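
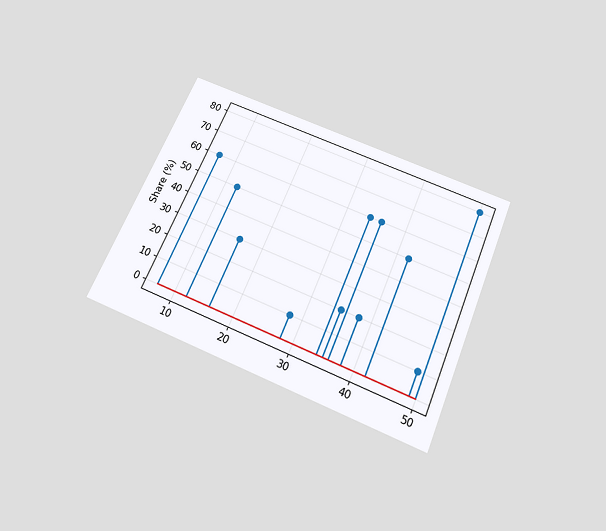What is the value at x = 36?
60%

The chart is tilted about 23° clockwise and viewed slightly from below. The stem at x=36 reaches 60%.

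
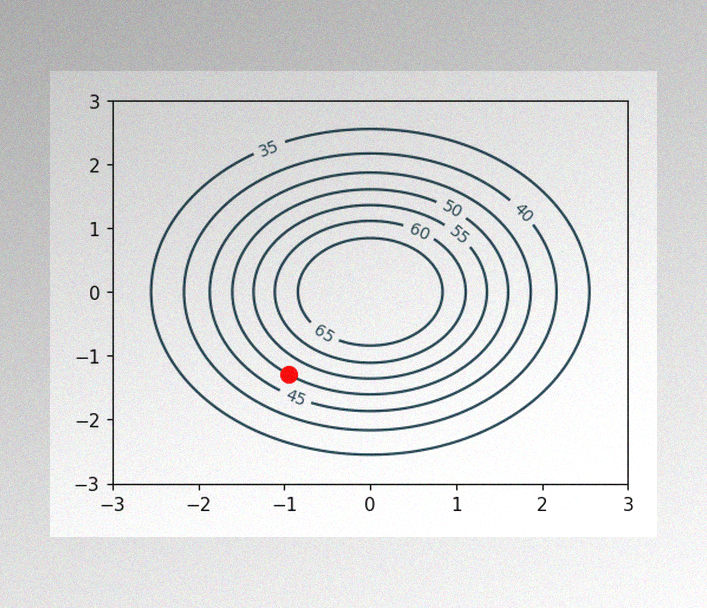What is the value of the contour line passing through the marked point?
The image has some photo noise and uneven lighting. The marked point sits on the contour labelled 50.

50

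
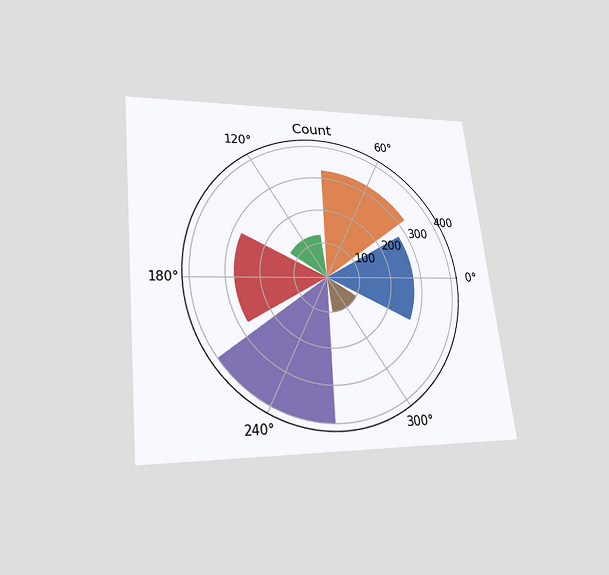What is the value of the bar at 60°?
The chart is tilted about 6° counter-clockwise and viewed slightly from below. The bar at 60° reaches 325 on the radial axis.

325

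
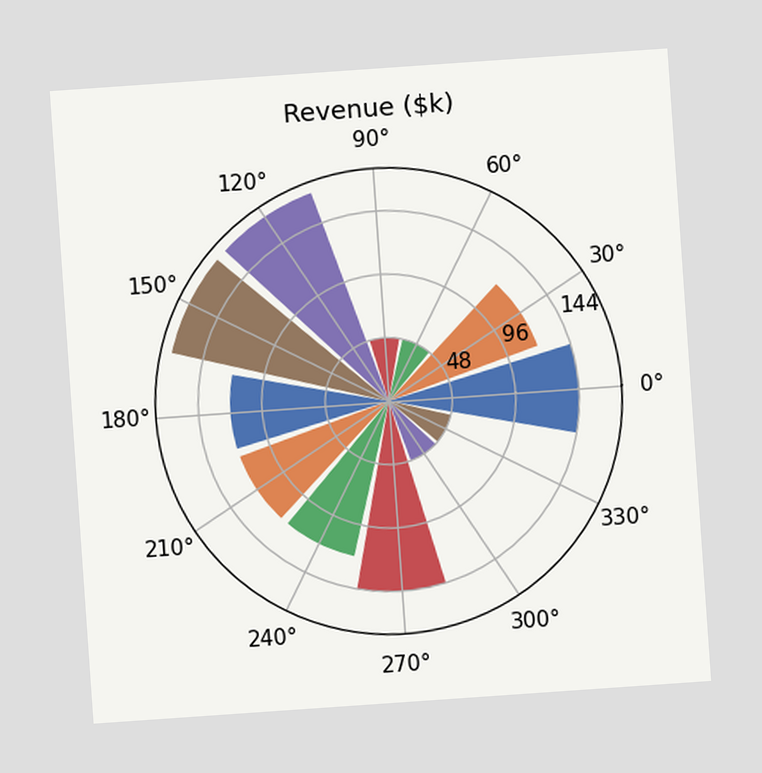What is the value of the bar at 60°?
The chart is tilted about 4° counter-clockwise. The bar at 60° reaches $48k on the radial axis.

$48k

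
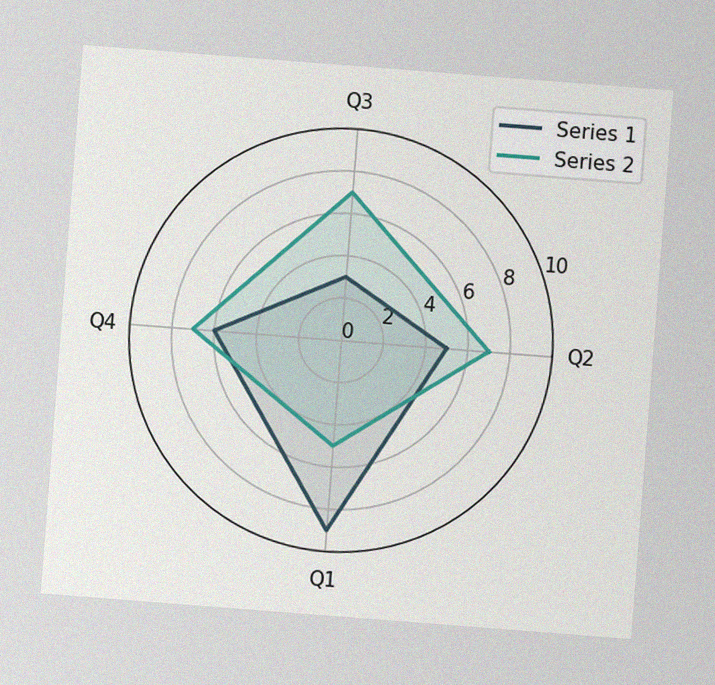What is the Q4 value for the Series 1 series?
6

The chart is tilted about 4° clockwise, with some photo noise. On the Q4 axis, Series 1 reaches 6.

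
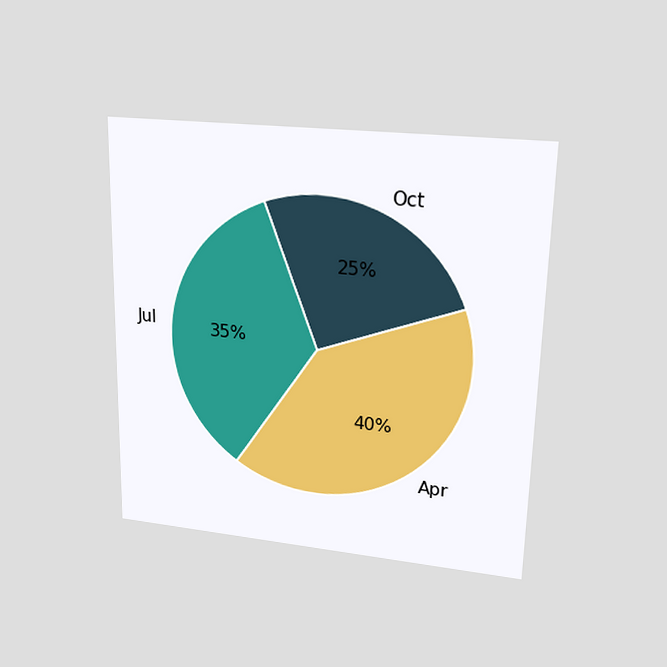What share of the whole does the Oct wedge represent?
25%

The chart is viewed at a slight angle. The Oct slice takes up 25% of the pie.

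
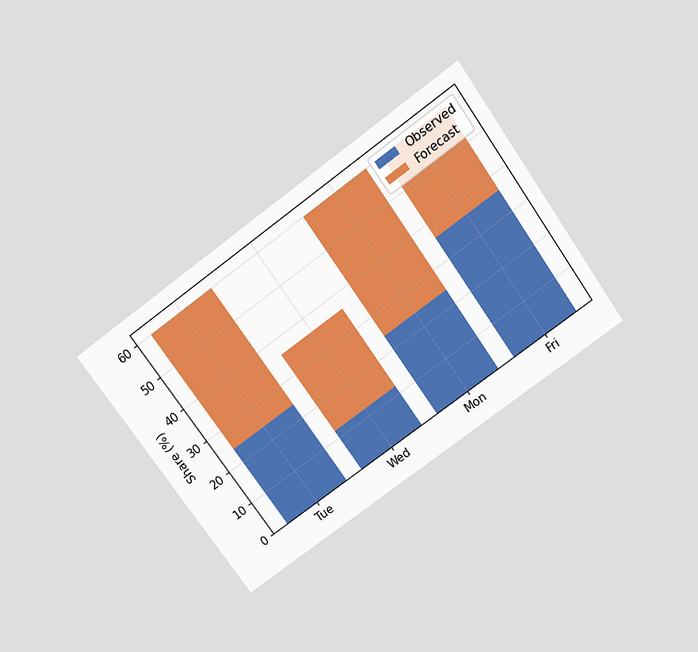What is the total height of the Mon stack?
The chart is tilted about 36° counter-clockwise and viewed slightly from above. The Mon stack's top reaches 60% on the y-axis.

60%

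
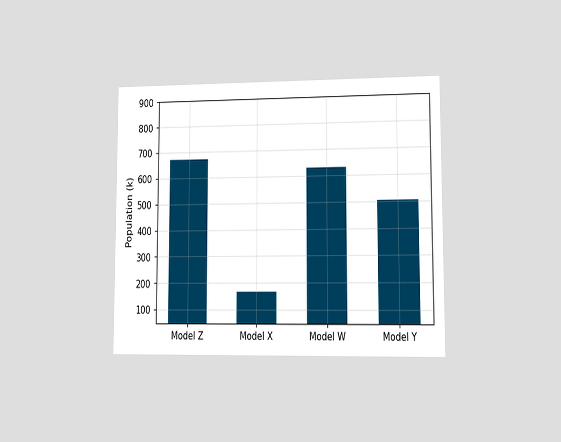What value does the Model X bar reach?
168k

The chart is viewed at a slight angle. Reading along the chart's y-axis, the Model X bar reaches 168k.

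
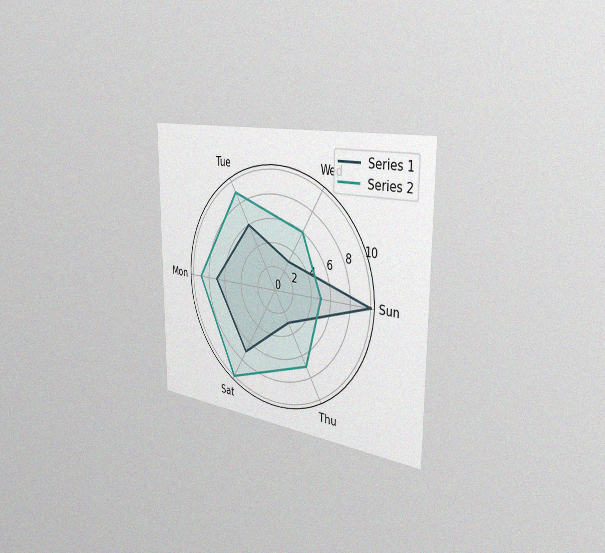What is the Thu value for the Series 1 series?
The chart is viewed slightly from the right, with some photo noise. On the Thu axis, Series 1 reaches 3.

3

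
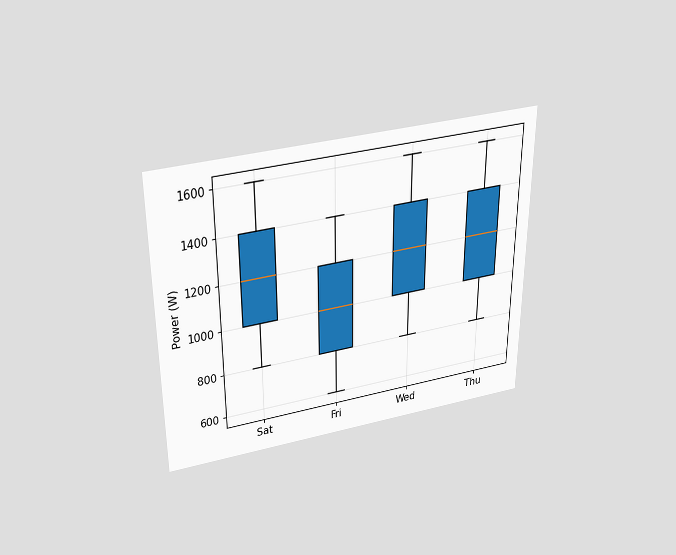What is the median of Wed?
1200W

The chart is viewed slightly from above. The median line in the Wed box sits at 1200W.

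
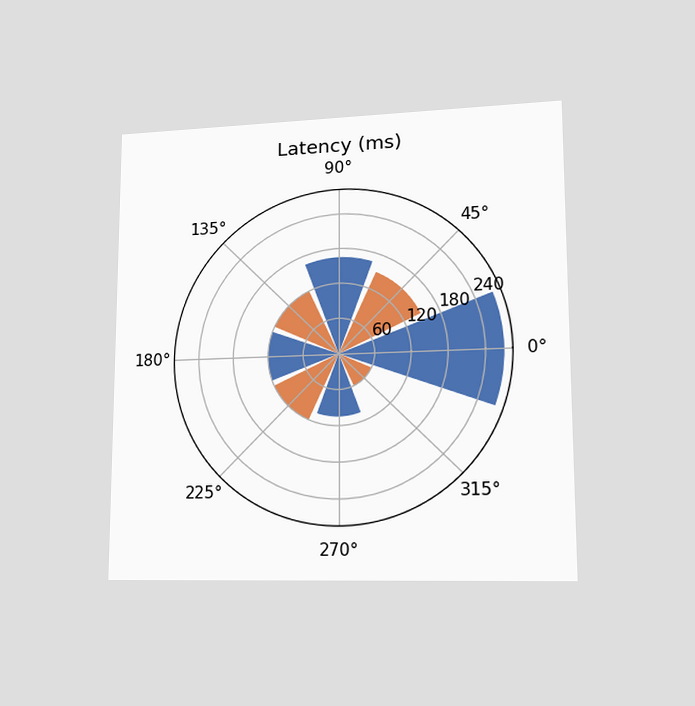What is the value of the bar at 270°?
The chart is viewed at a slight angle. The bar at 270° reaches 105ms on the radial axis.

105ms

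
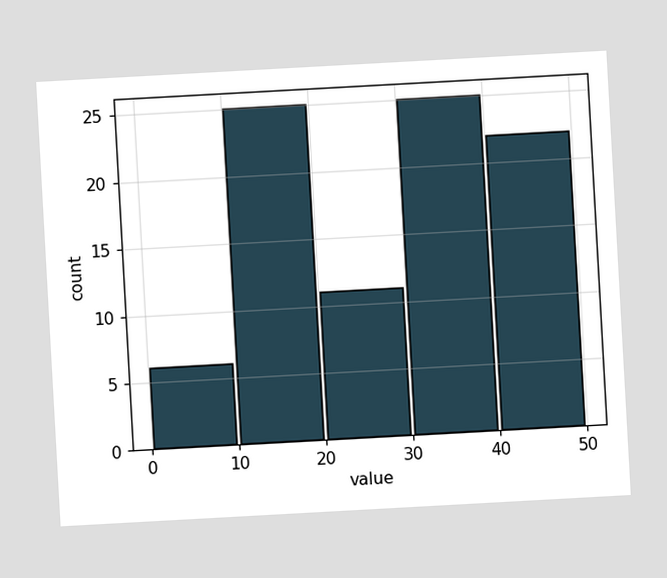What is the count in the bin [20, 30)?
The chart is tilted about 3° counter-clockwise. The [20, 30) bin has height 11.

11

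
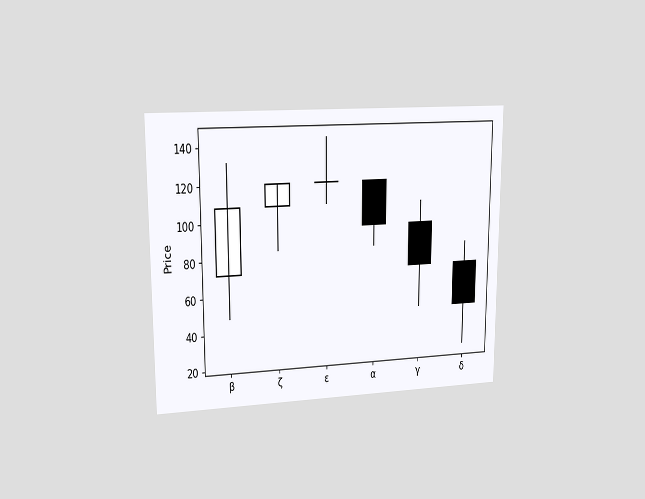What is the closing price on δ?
48

The chart is viewed at a slight angle. The δ candle closes at 48.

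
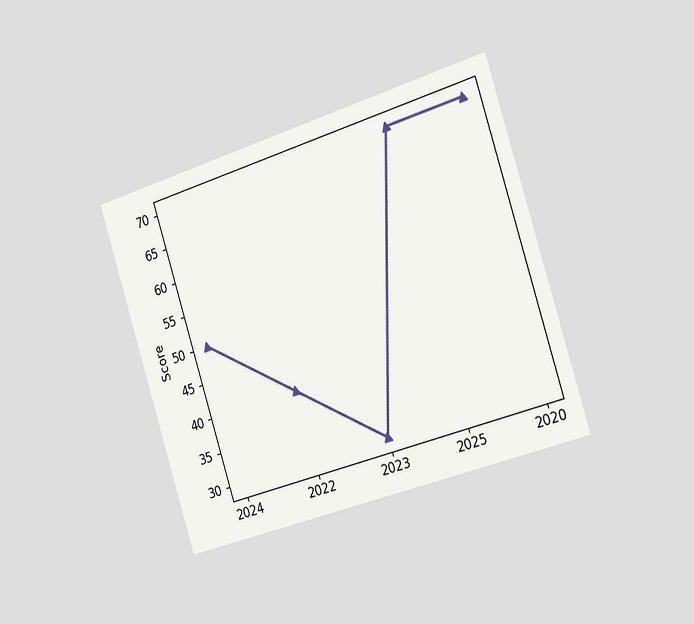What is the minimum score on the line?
The chart is tilted about 17° counter-clockwise and viewed slightly from the right. The lowest point is at 2023, and reading across to the y-axis gives 30.

30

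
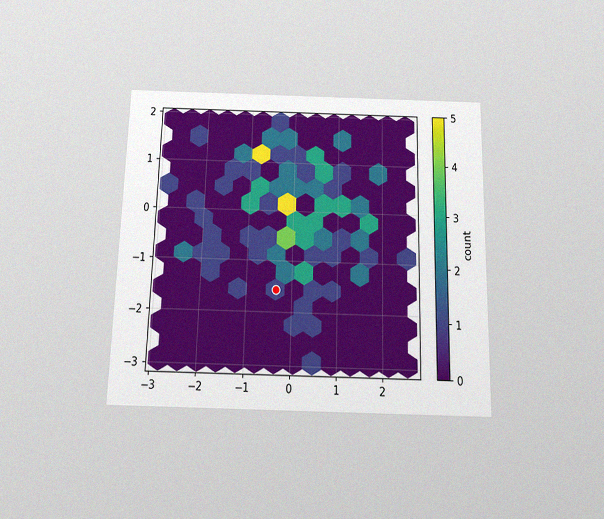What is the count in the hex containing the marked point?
1

The chart is viewed slightly from below, with some photo noise. The marked hex reads 1 on the colorbar.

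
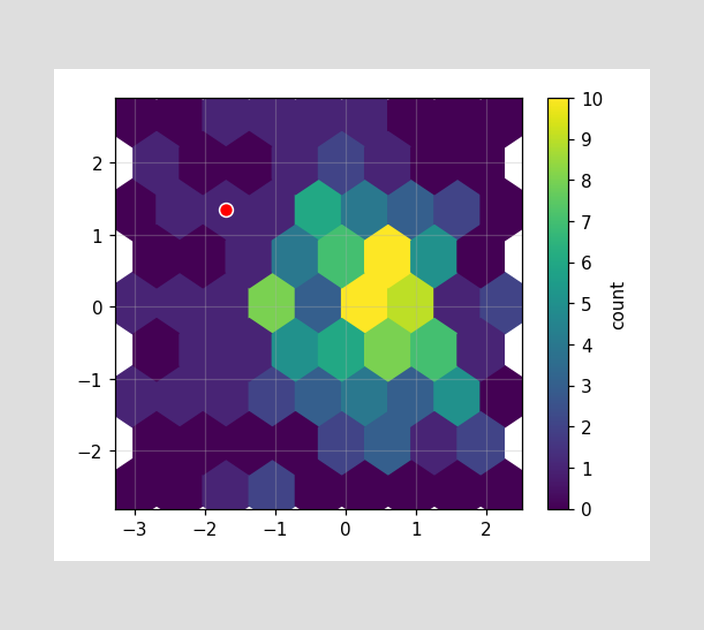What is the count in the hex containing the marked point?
The marked hex reads 1 on the colorbar.

1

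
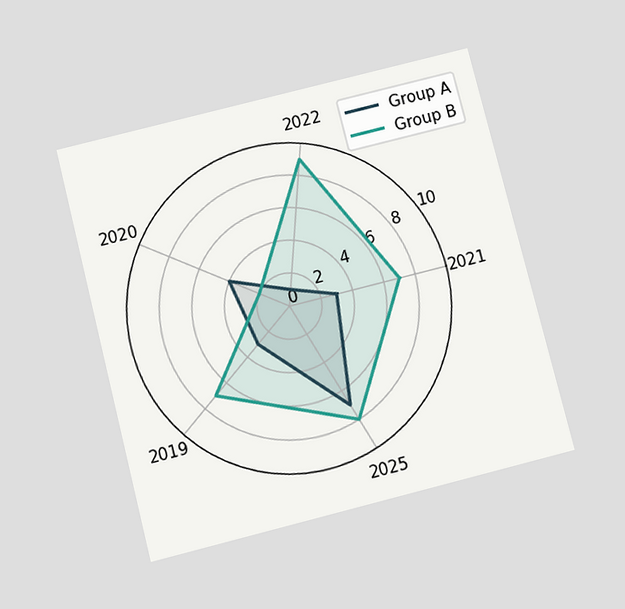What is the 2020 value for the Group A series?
The chart is tilted about 14° counter-clockwise and viewed slightly from below. On the 2020 axis, Group A reaches 4.

4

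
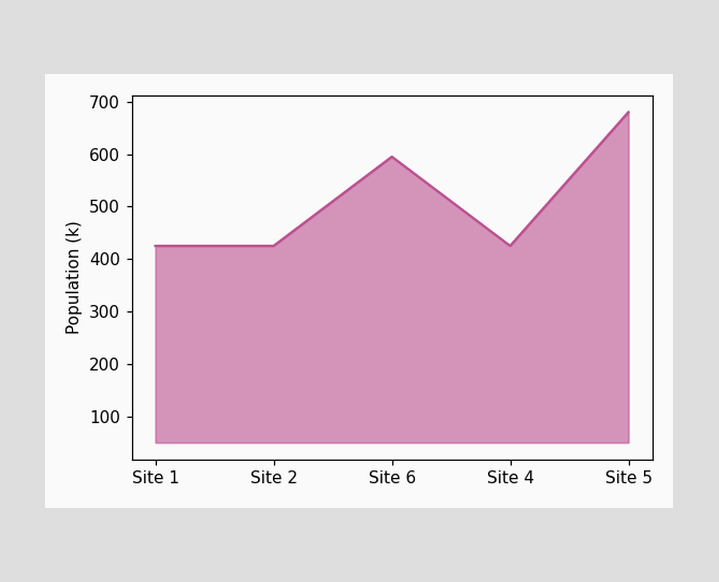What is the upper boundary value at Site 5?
At Site 5 the upper boundary is at 680k.

680k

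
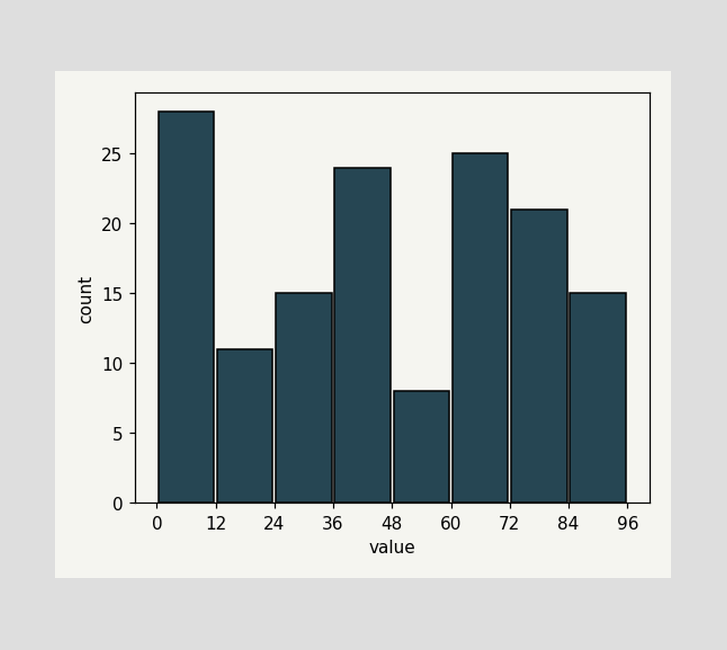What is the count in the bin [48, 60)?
The [48, 60) bin has height 8.

8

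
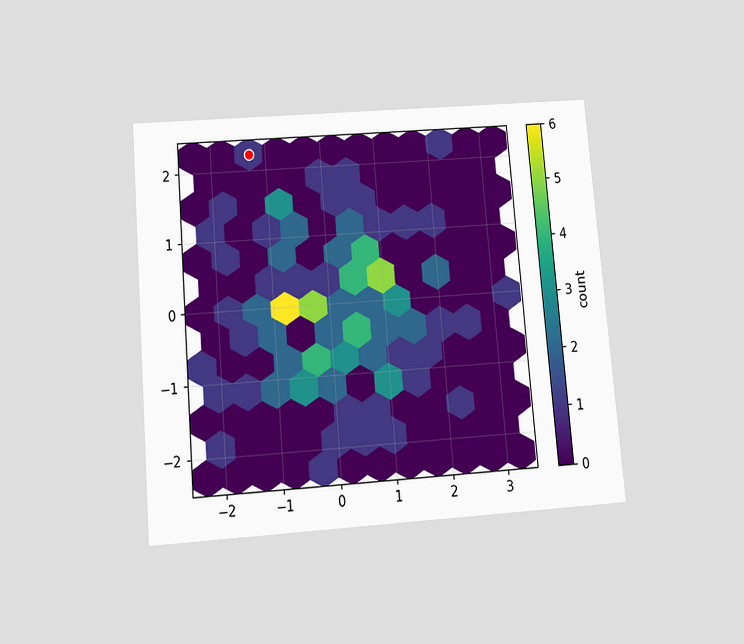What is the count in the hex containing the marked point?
1

The chart is tilted about 5° counter-clockwise and viewed slightly from below. The marked hex reads 1 on the colorbar.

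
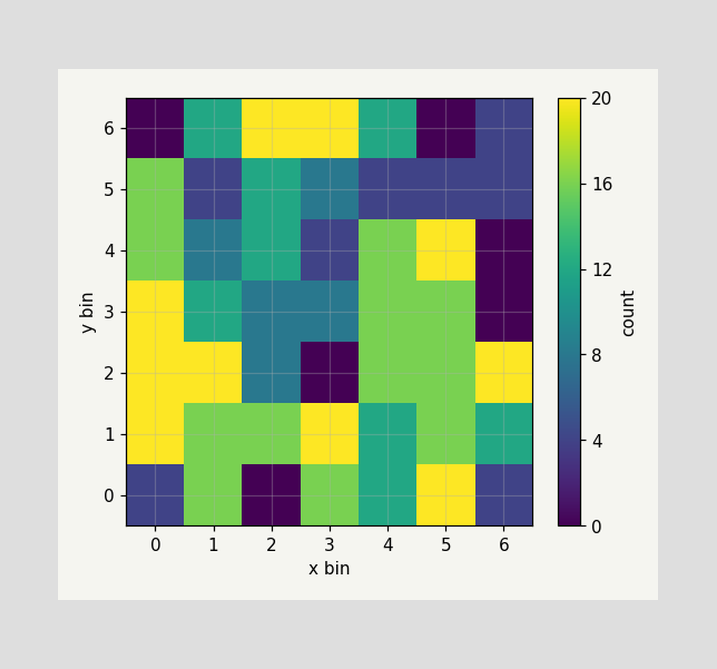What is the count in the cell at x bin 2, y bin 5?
12

Matching the cell (2, 5) against the colorbar gives 12.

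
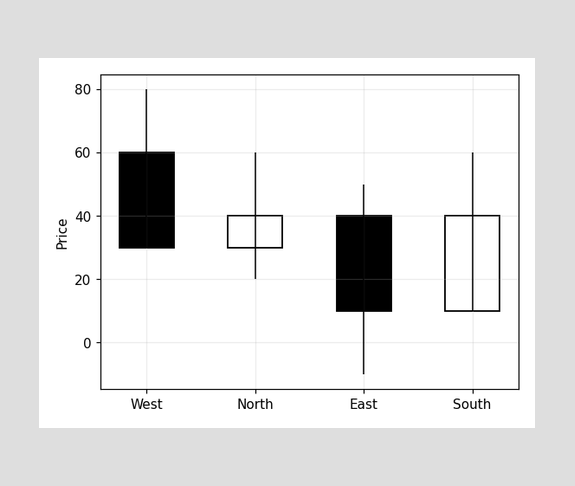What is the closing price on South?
40

The South candle closes at 40.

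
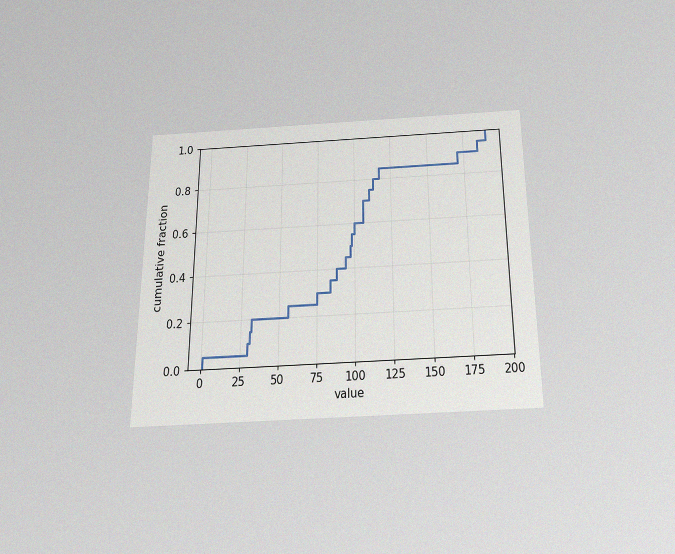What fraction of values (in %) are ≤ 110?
75%

The chart is viewed slightly from below, with some photo noise. At x=110 the ECDF step is at 75%.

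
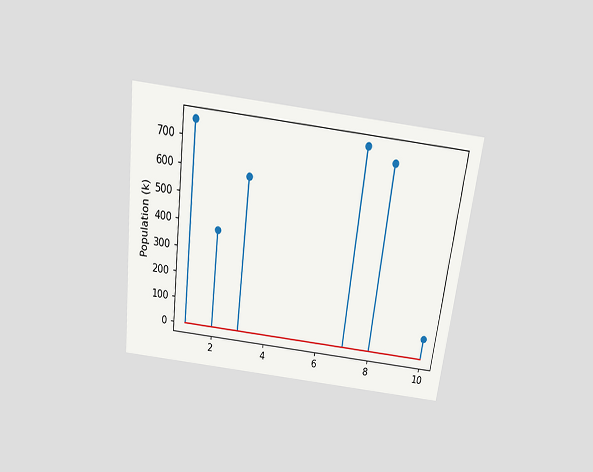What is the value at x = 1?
756k

The chart is tilted about 7° clockwise and viewed slightly from above. The stem at x=1 reaches 756k.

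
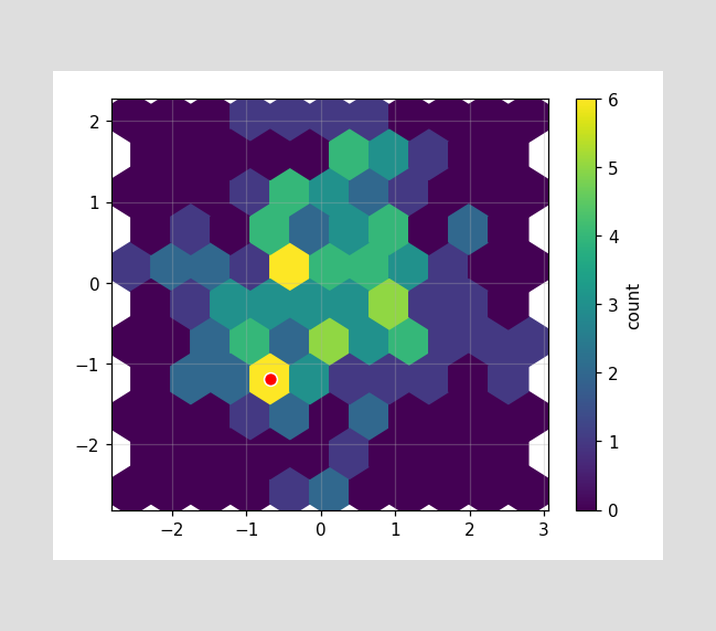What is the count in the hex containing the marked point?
The marked hex reads 6 on the colorbar.

6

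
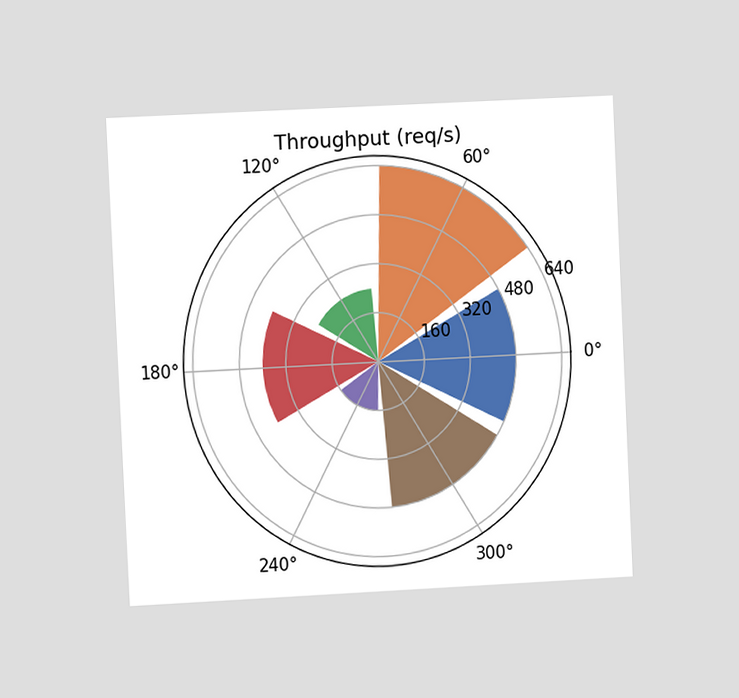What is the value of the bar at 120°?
The chart is tilted about 3° counter-clockwise and viewed at a slight angle. The bar at 120° reaches 240req/s on the radial axis.

240req/s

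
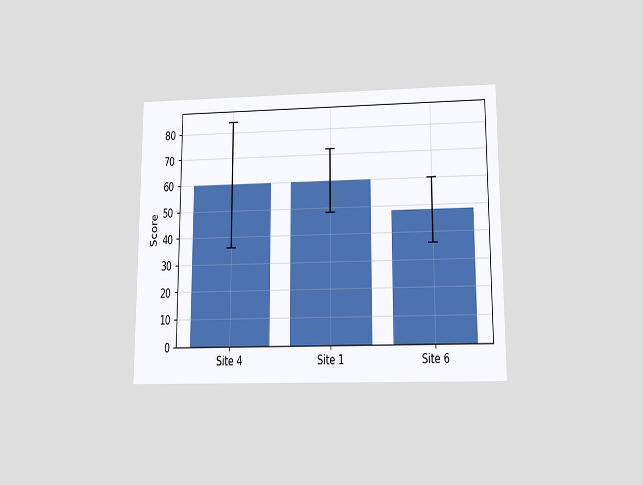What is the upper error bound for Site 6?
60

The chart is viewed slightly from below. The Site 6 bar's upper whisker reaches 60.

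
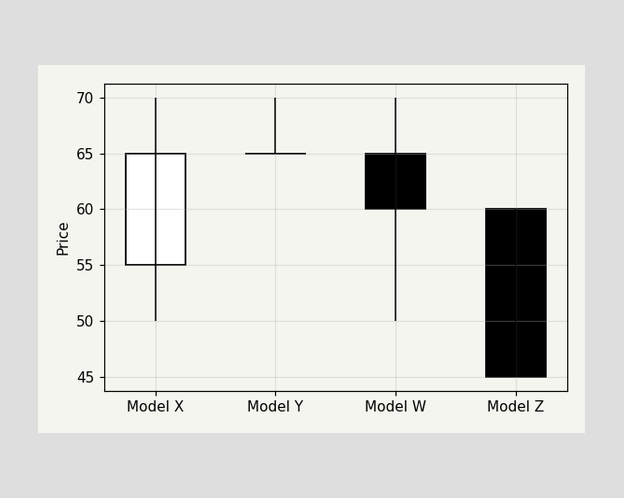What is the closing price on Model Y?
65

The Model Y candle closes at 65.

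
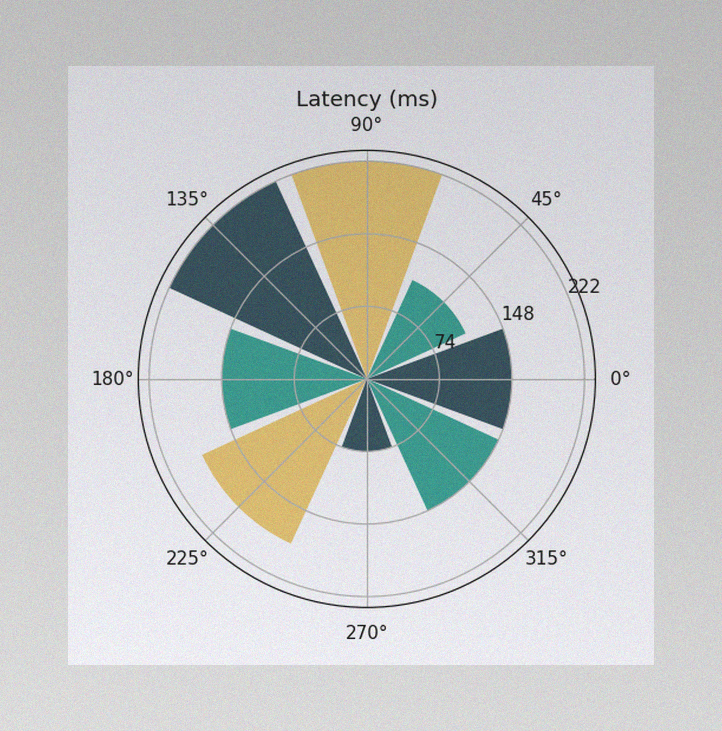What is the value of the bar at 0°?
The image has some photo noise and uneven lighting. The bar at 0° reaches 148ms on the radial axis.

148ms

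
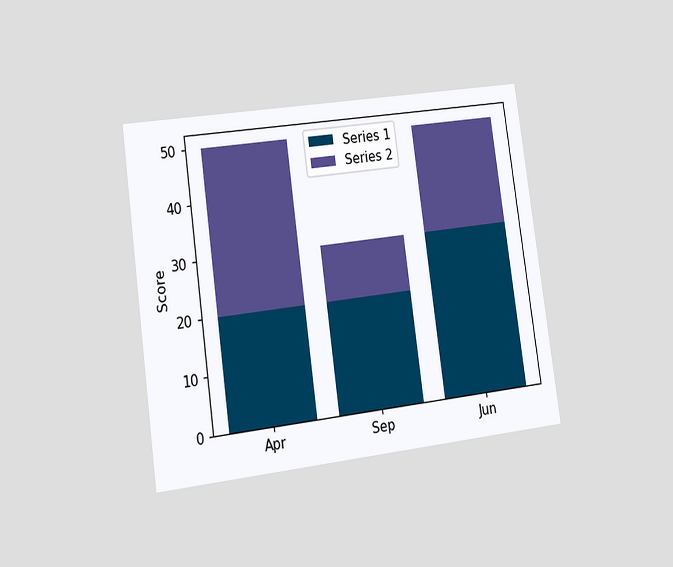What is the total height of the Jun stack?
The chart is tilted about 8° counter-clockwise and viewed at a slight angle. The Jun stack's top reaches 50 on the y-axis.

50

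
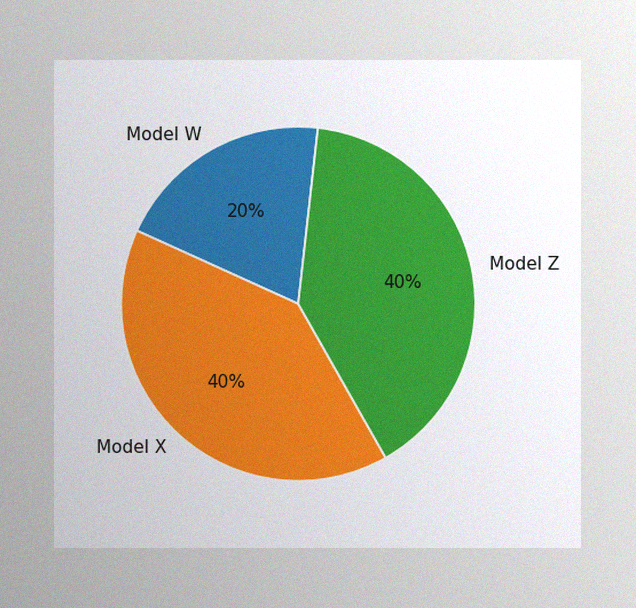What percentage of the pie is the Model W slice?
20%

The image has some photo noise and uneven lighting. The Model W slice takes up 20% of the pie.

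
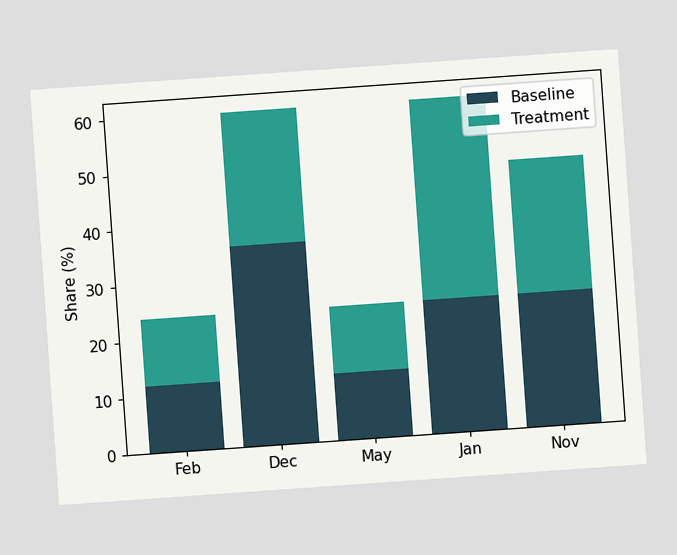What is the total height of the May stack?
The chart is tilted about 4° counter-clockwise. The May stack's top reaches 24% on the y-axis.

24%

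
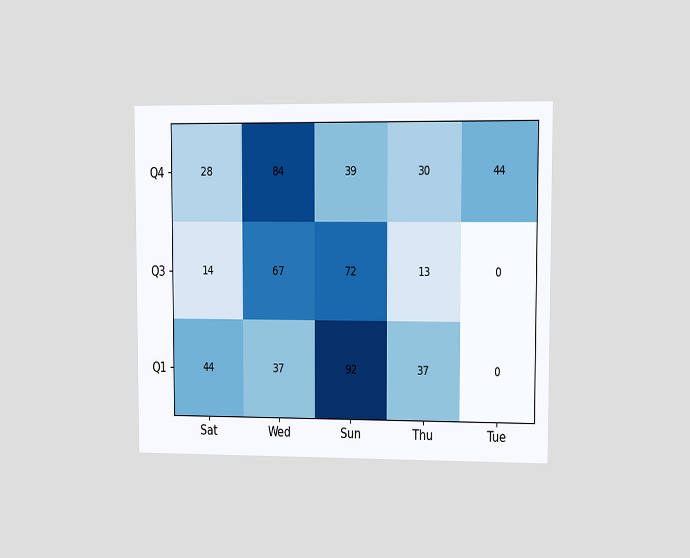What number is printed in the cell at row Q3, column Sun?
The chart is viewed at a slight angle. The (Q3, Sun) cell reads 72.

72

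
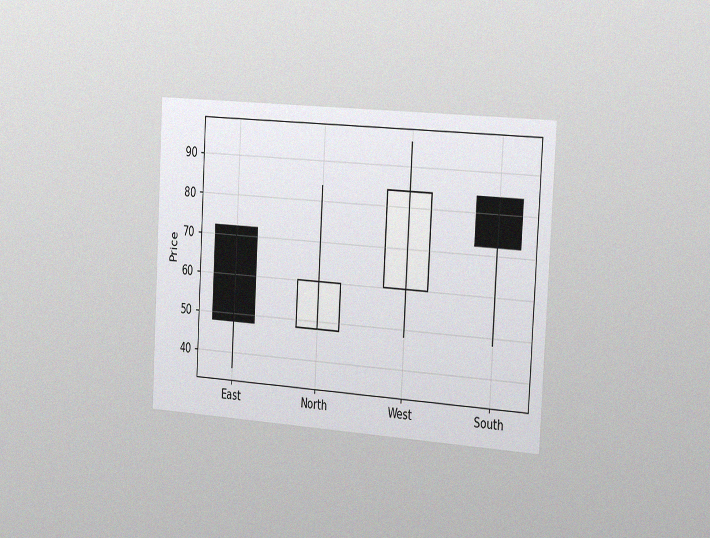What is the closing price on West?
The chart is tilted about 3° clockwise and viewed slightly from the right, with some photo noise. The West candle closes at 84.

84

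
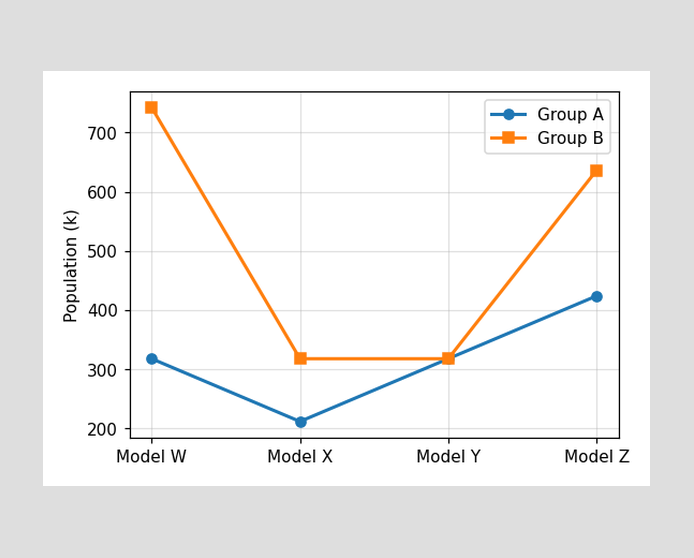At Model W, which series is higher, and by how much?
Group B, by 424k

At Model W, Group B sits above the other line by 424k.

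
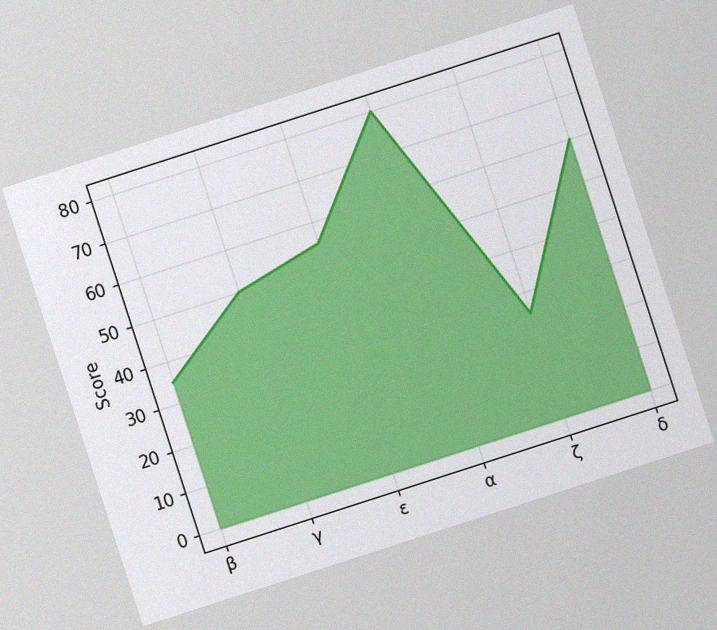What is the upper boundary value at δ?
60

The chart is tilted about 18° counter-clockwise, with some photo noise. At δ the upper boundary is at 60.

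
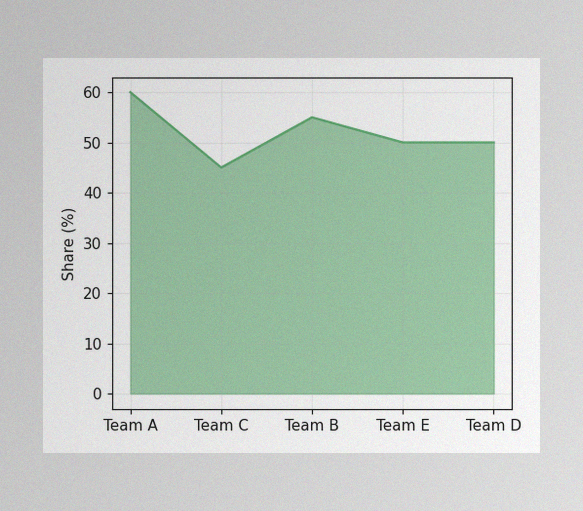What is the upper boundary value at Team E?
50%

The image has some photo noise and uneven lighting. At Team E the upper boundary is at 50%.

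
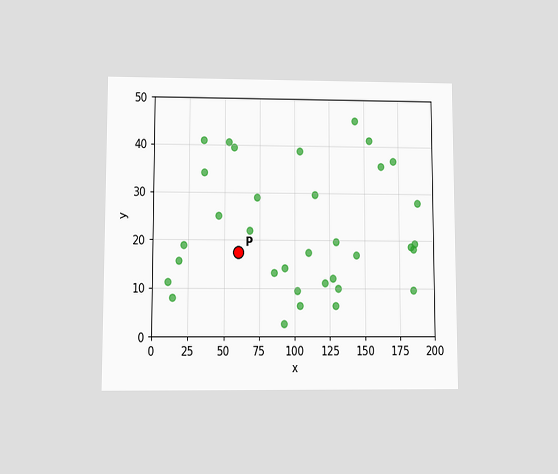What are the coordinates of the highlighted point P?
(60, 17.5)

The chart is viewed at a slight angle. Following the gridlines from P to each axis, P sits at (60, 17.5).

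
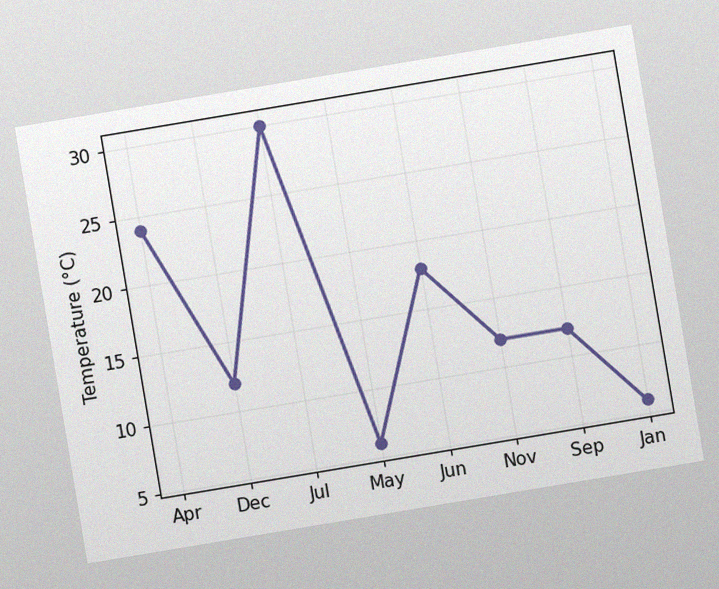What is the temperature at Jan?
The chart is tilted about 9° counter-clockwise, with some photo noise. At Jan, the line is at 6°C.

6°C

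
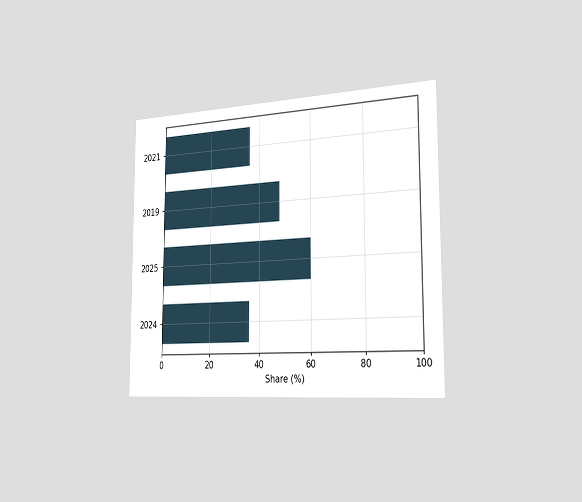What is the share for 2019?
48%

The chart is viewed slightly from the right. Reading along the chart's x-axis, the 2019 bar reaches 48%.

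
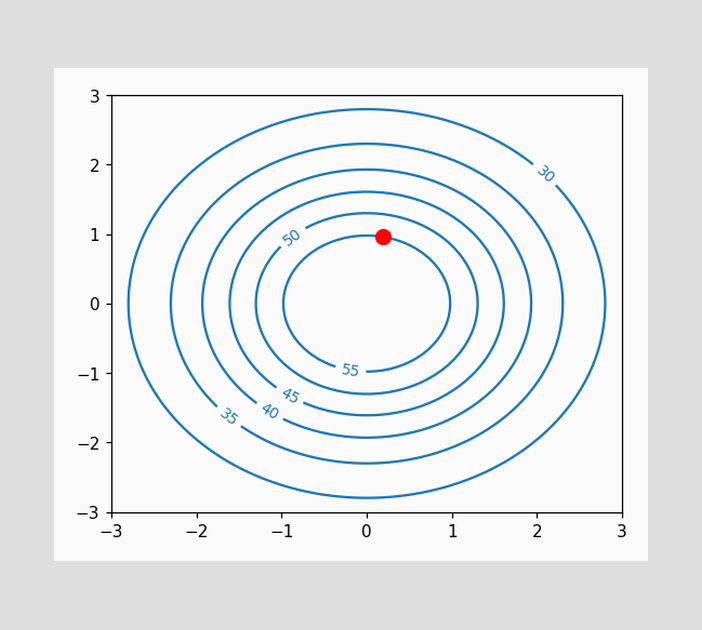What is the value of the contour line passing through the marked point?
55

The marked point sits on the contour labelled 55.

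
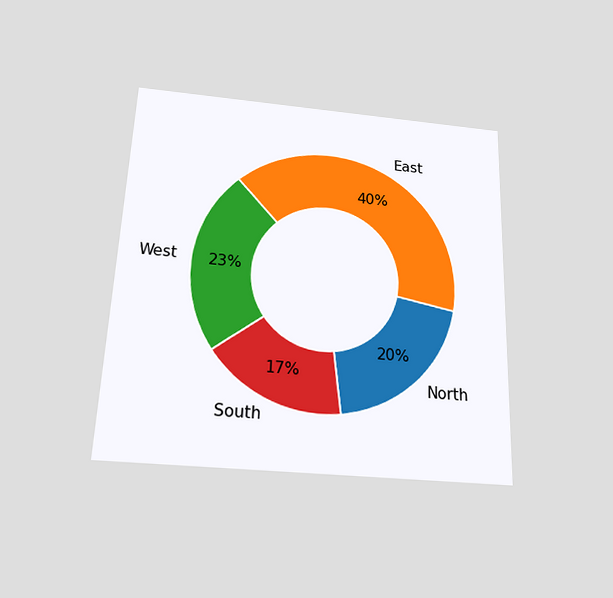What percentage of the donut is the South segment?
The chart is tilted about 2° clockwise and viewed slightly from below. The South segment takes up 17% of the ring.

17%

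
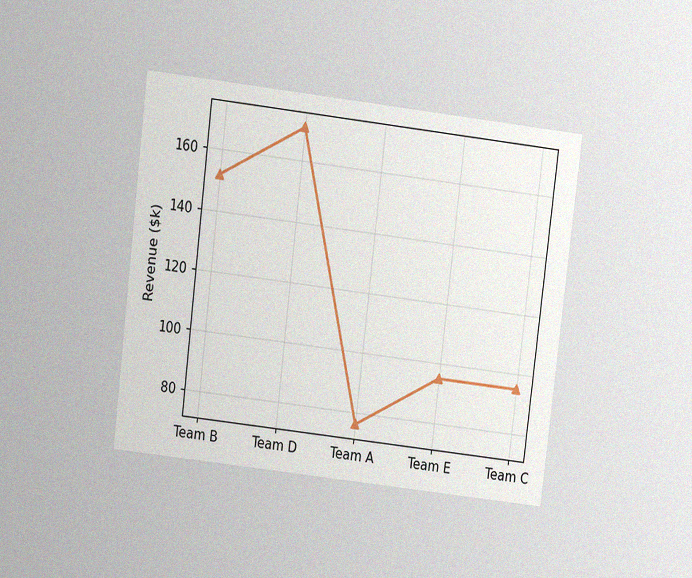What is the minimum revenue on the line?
$76k

The chart is tilted about 7° clockwise and viewed slightly from above, with some photo noise. The lowest point is at Team A, and reading across to the y-axis gives $76k.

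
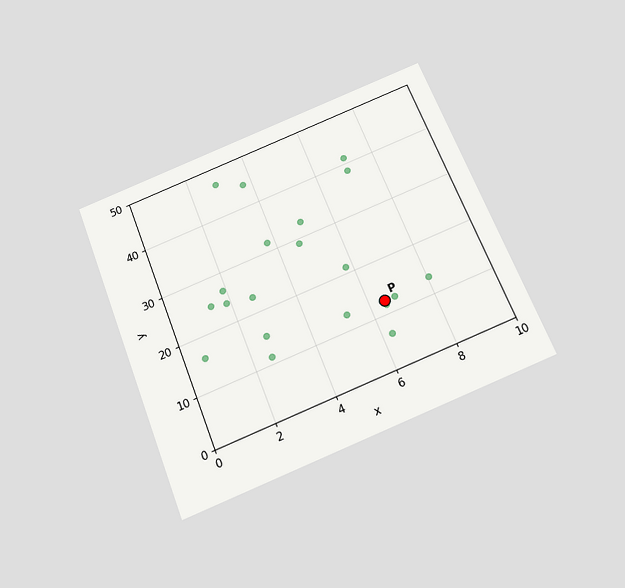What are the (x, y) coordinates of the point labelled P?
(6.5, 12.5)

The chart is tilted about 22° counter-clockwise and viewed slightly from below. Following the gridlines from P to each axis, P sits at (6.5, 12.5).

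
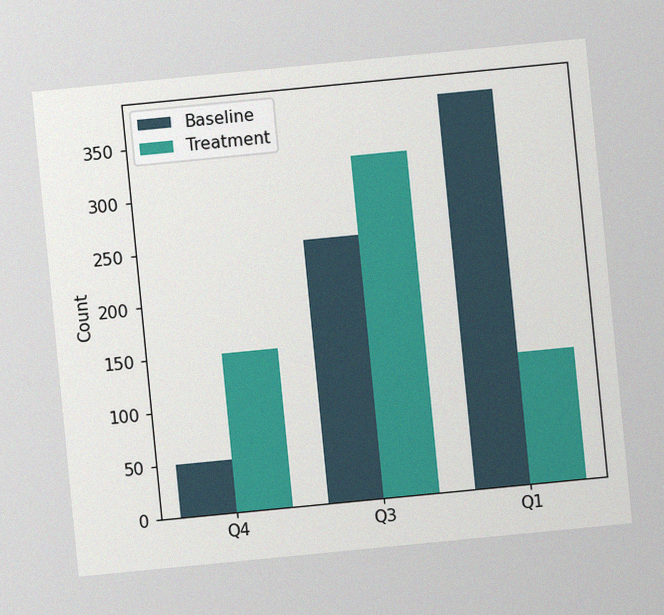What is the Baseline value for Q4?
50

The chart is tilted about 6° counter-clockwise, with some photo noise. The Baseline bar at Q4 reaches 50 on the y-axis.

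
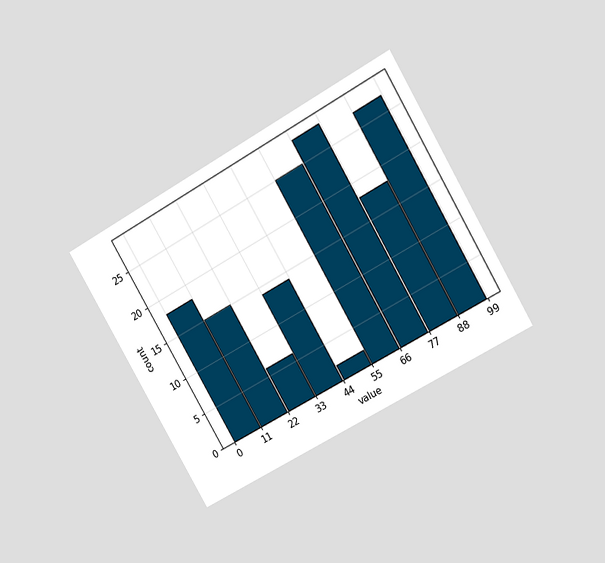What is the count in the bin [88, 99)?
The chart is tilted about 30° counter-clockwise and viewed at a slight angle. The [88, 99) bin has height 27.

27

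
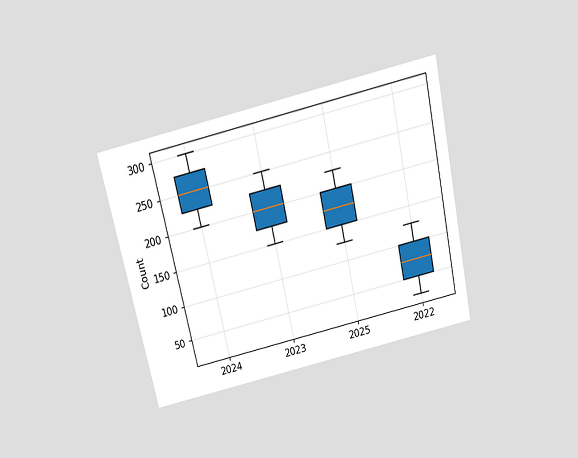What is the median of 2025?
175

The chart is tilted about 13° counter-clockwise and viewed slightly from above. The median line in the 2025 box sits at 175.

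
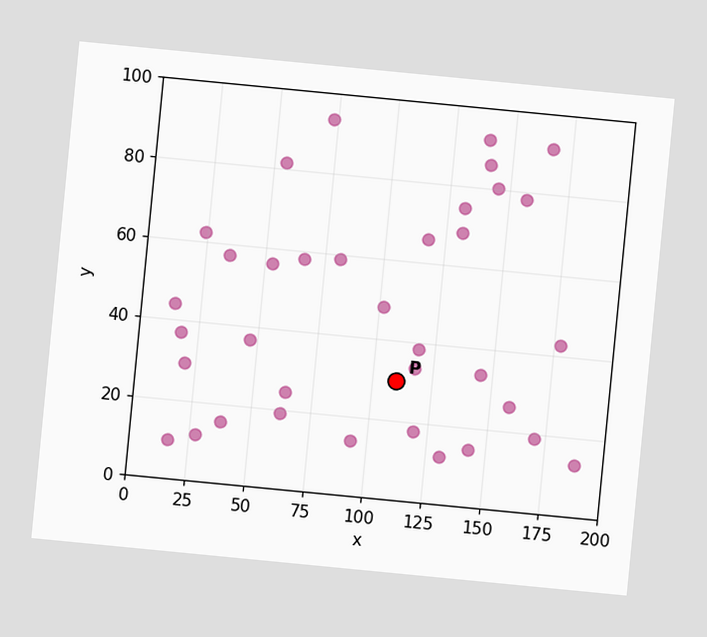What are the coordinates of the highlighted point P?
The chart is tilted about 6° clockwise. Following the gridlines from P to each axis, P sits at (110, 30).

(110, 30)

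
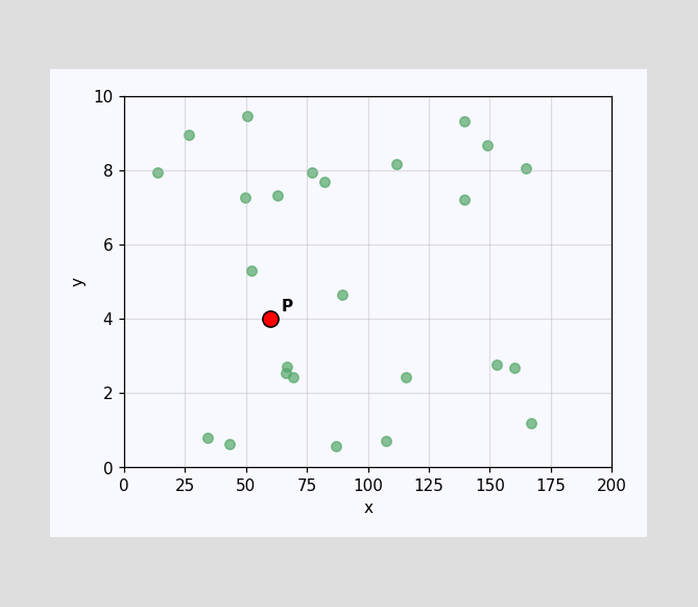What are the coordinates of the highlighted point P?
Following the gridlines from P to each axis, P sits at (60, 4).

(60, 4)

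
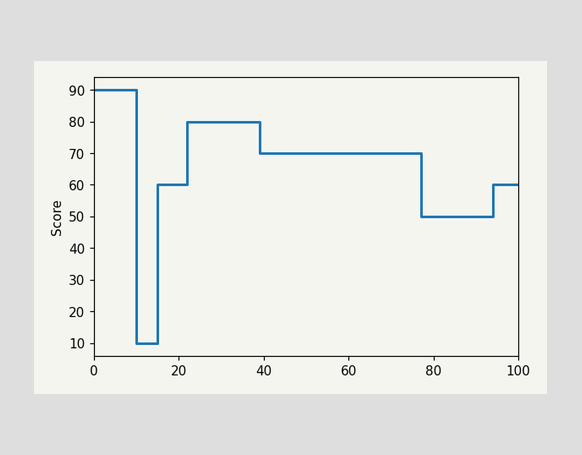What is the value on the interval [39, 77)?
On [39, 77) the step sits at 70.

70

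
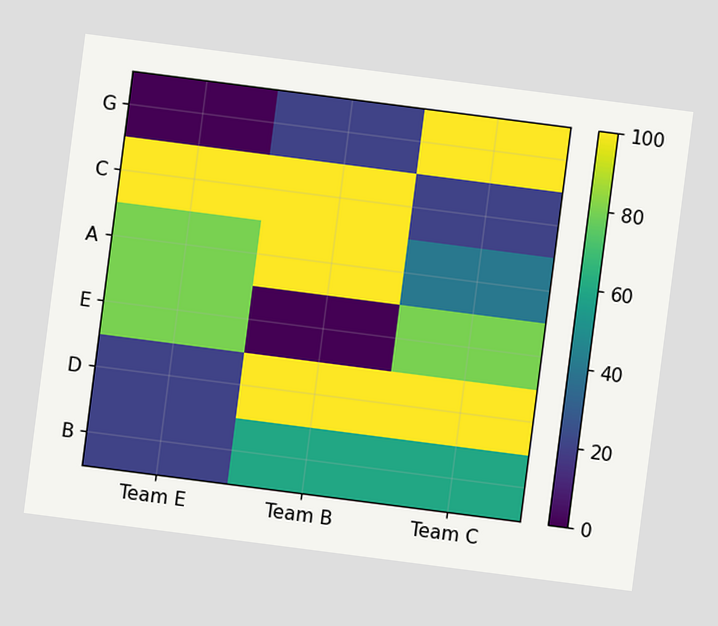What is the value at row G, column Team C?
The chart is tilted about 7° clockwise. Matching cell (G, Team C) against the colorbar gives 100.

100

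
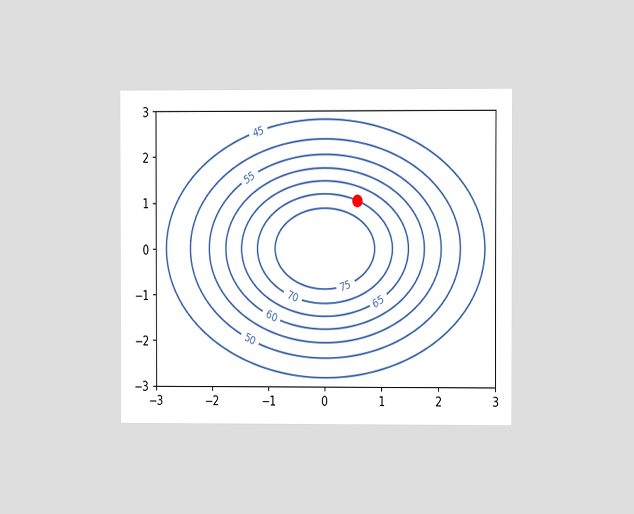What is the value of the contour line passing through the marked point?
70

The chart is viewed at a slight angle. The marked point sits on the contour labelled 70.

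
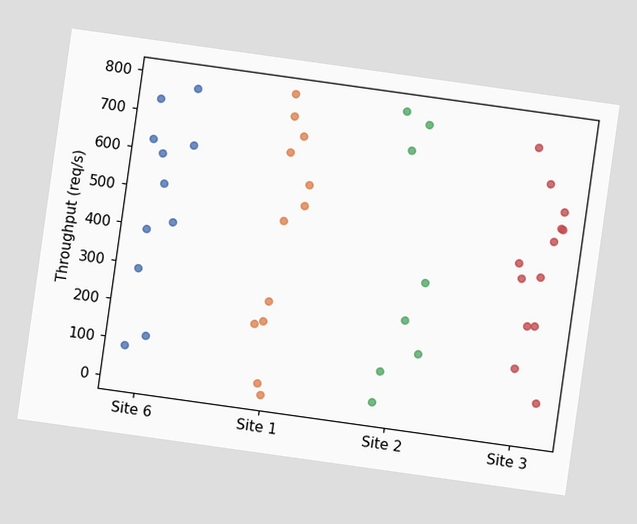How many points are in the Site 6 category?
The chart is tilted about 8° clockwise. Counting the markers in the Site 6 column gives 11.

11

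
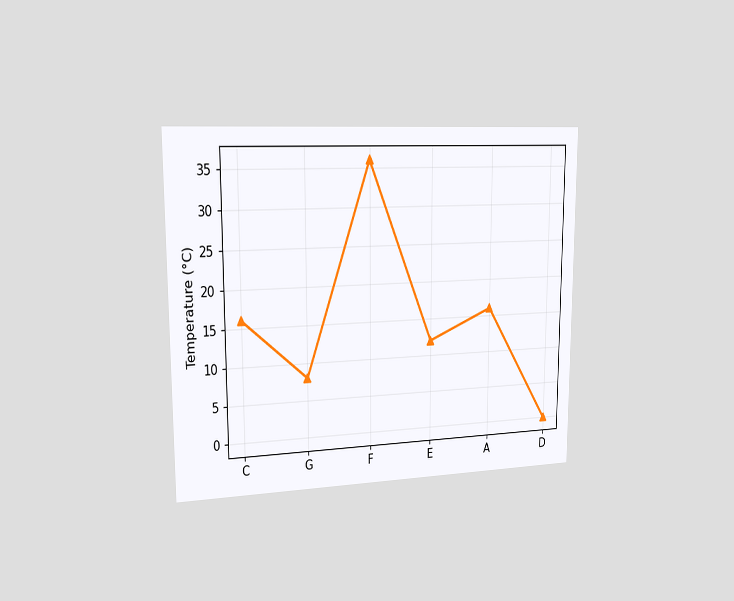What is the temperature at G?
8°C

The chart is viewed slightly from the left. At G, the line is at 8°C.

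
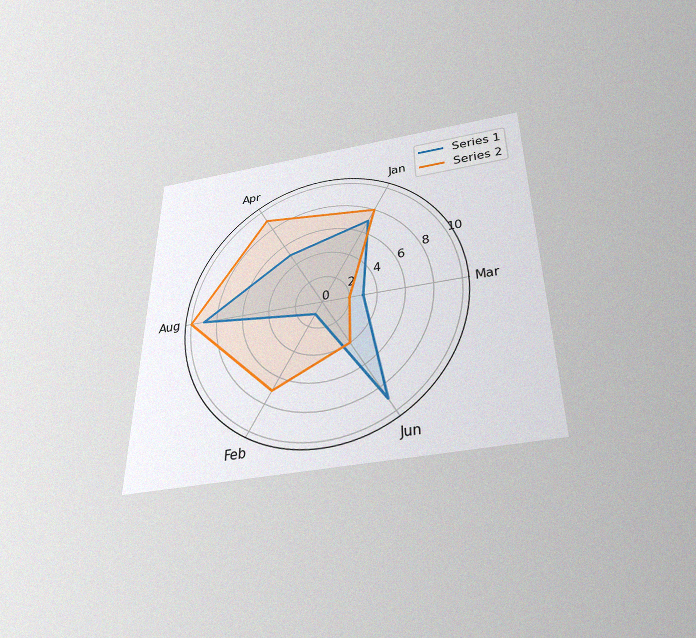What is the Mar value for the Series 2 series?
2

The chart is viewed slightly from below, with some photo noise. On the Mar axis, Series 2 reaches 2.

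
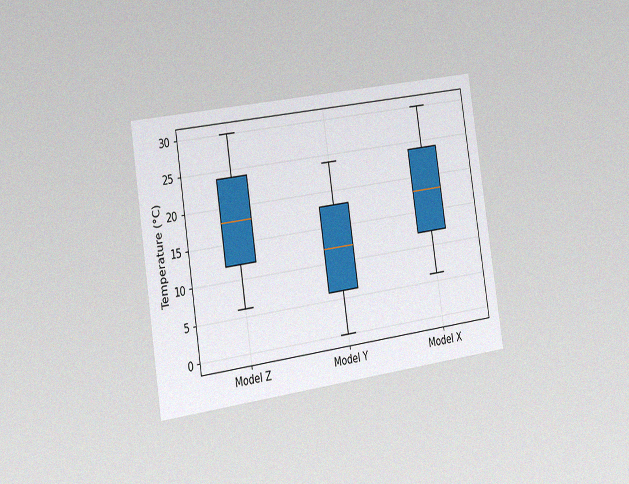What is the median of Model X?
The chart is tilted about 9° counter-clockwise and viewed slightly from the left, with some photo noise. The median line in the Model X box sits at 18°C.

18°C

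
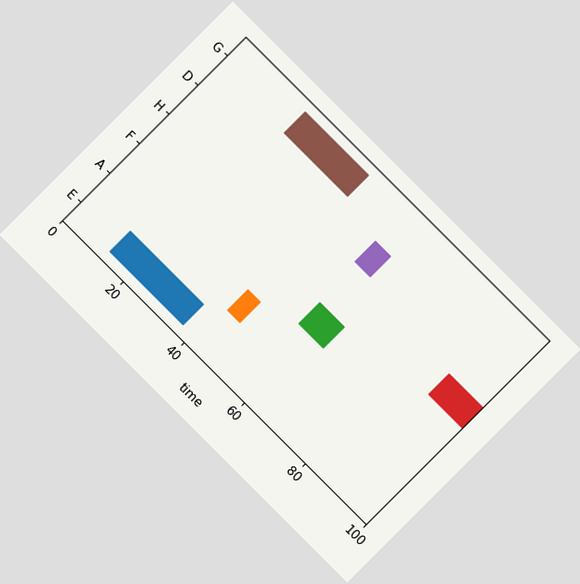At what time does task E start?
The chart is tilted about 45° clockwise. The E bar begins at t=13.

13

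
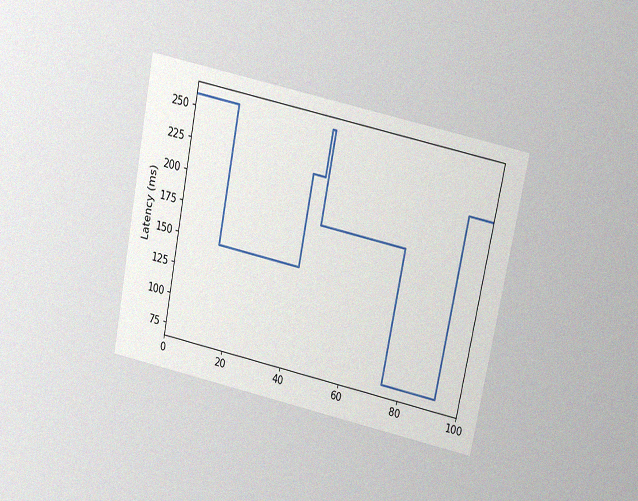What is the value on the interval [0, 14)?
The chart is tilted about 12° clockwise and viewed slightly from above, with some photo noise. On [0, 14) the step sits at 259ms.

259ms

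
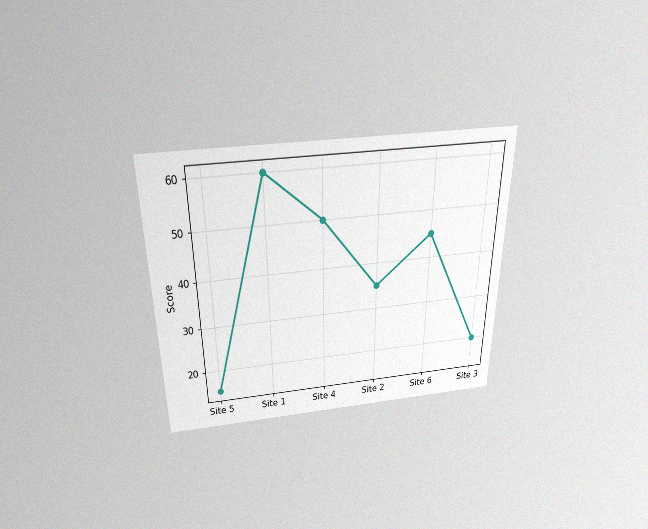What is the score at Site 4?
50

The chart is viewed slightly from above, with some photo noise. At Site 4, the line is at 50.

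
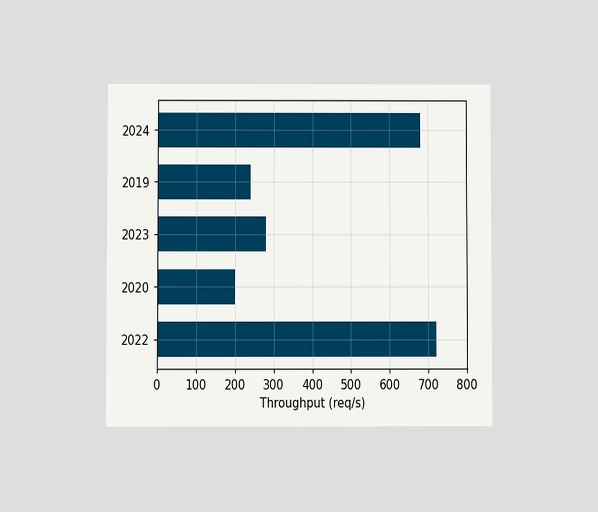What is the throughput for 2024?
The chart is viewed at a slight angle. Reading along the chart's x-axis, the 2024 bar reaches 680req/s.

680req/s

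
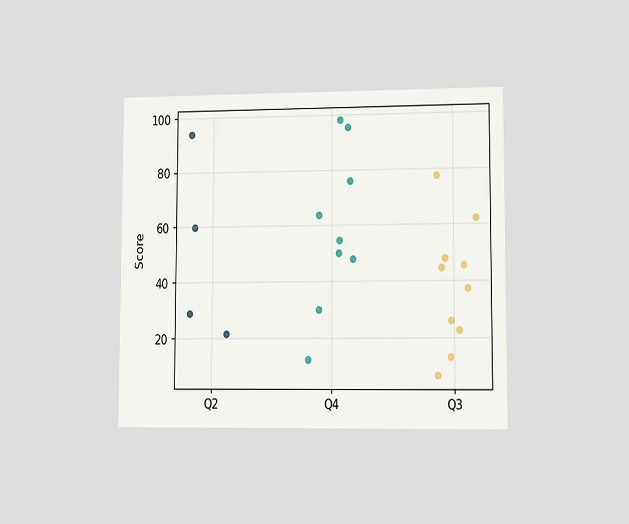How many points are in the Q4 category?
9

The chart is viewed at a slight angle. Counting the markers in the Q4 column gives 9.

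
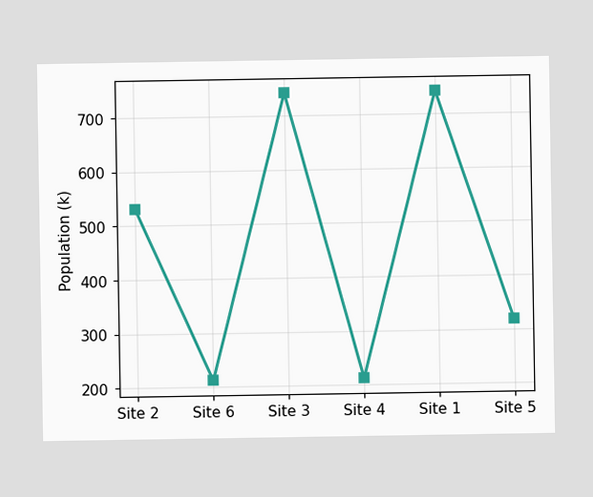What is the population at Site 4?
At Site 4, the line is at 212k.

212k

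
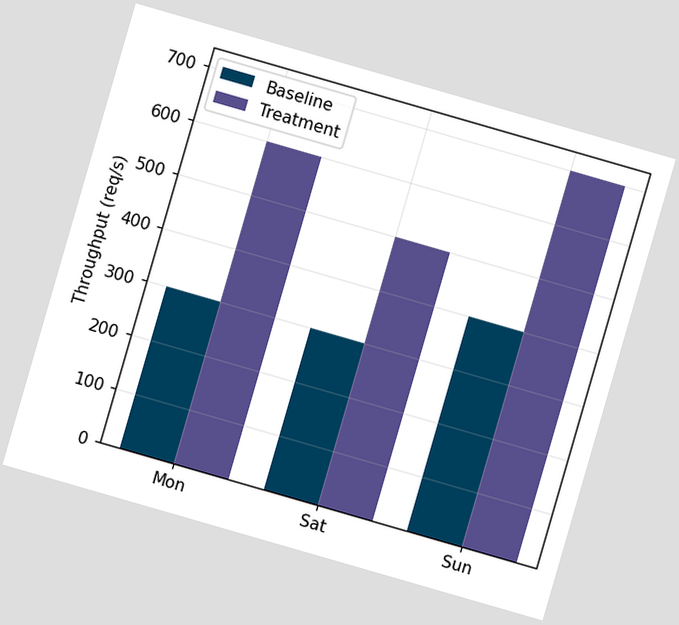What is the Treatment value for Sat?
500req/s

The chart is tilted about 16° clockwise. The Treatment bar at Sat reaches 500req/s on the y-axis.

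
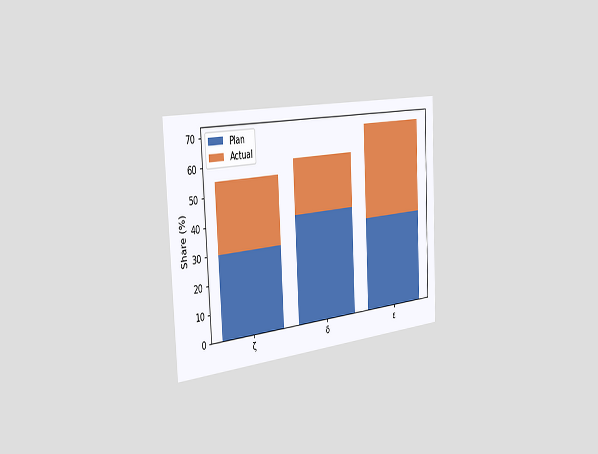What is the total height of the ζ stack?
55%

The chart is tilted about 3° counter-clockwise and viewed slightly from the left. The ζ stack's top reaches 55% on the y-axis.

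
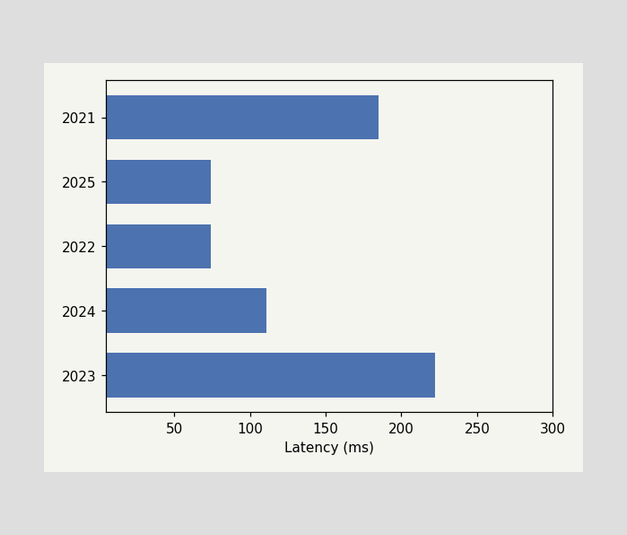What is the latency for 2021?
Reading along the chart's x-axis, the 2021 bar reaches 185ms.

185ms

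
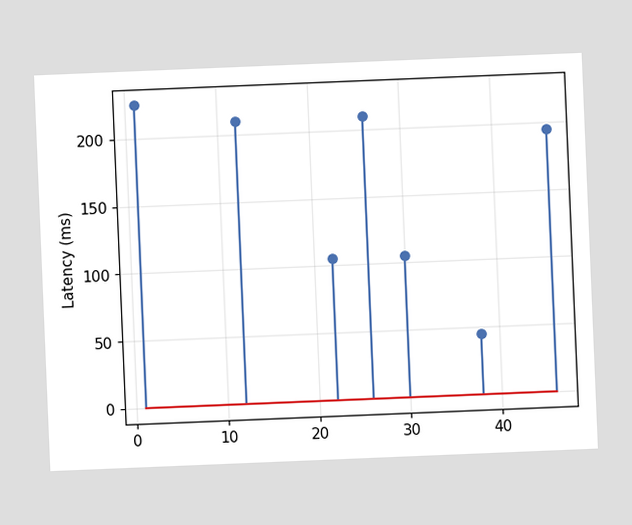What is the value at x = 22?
The chart is tilted about 2° counter-clockwise. The stem at x=22 reaches 105ms.

105ms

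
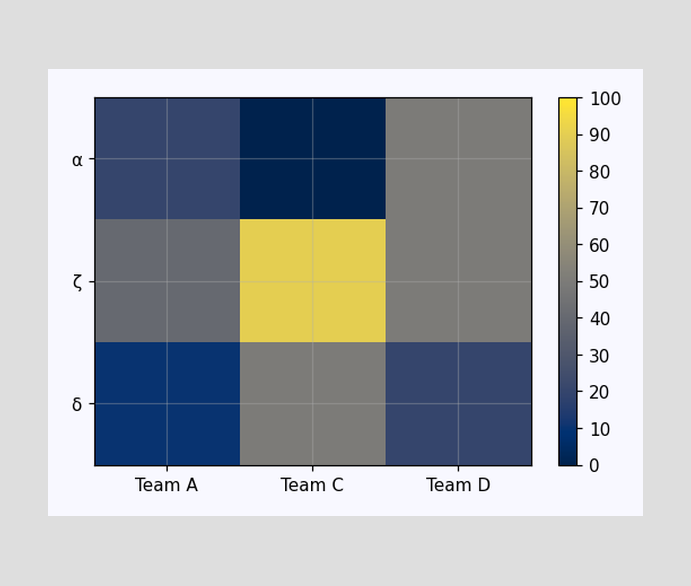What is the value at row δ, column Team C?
Matching cell (δ, Team C) against the colorbar gives 50.

50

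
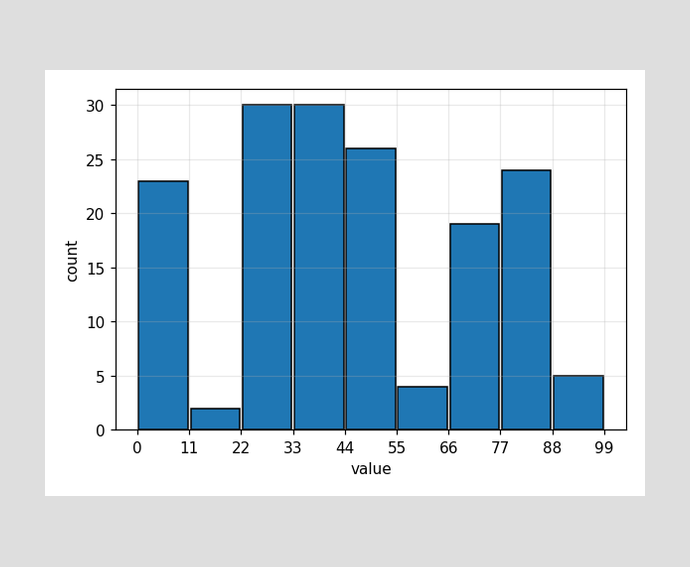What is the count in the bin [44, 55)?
26

The [44, 55) bin has height 26.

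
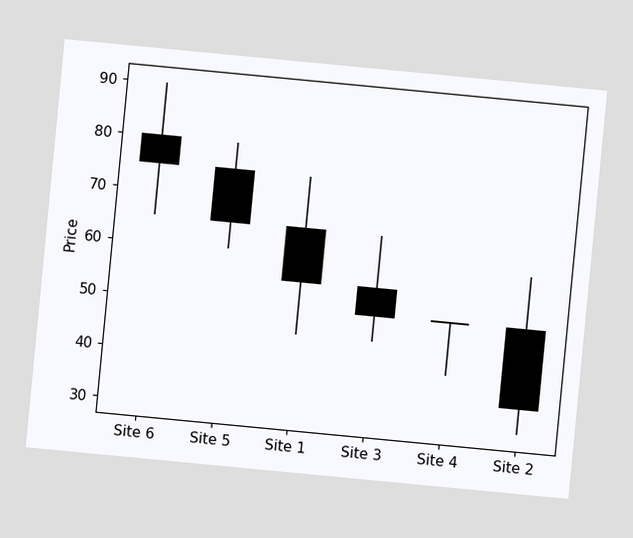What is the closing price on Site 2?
The chart is tilted about 5° clockwise. The Site 2 candle closes at 35.

35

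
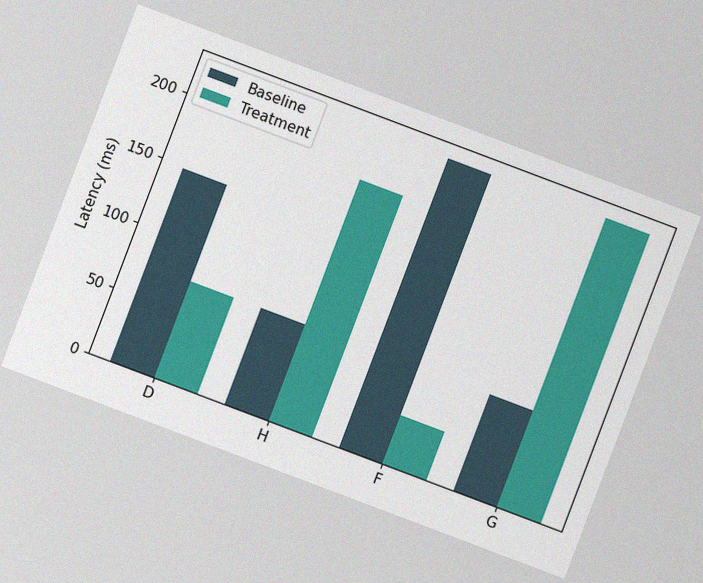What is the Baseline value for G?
74ms

The chart is tilted about 21° clockwise, with some photo noise. The Baseline bar at G reaches 74ms on the y-axis.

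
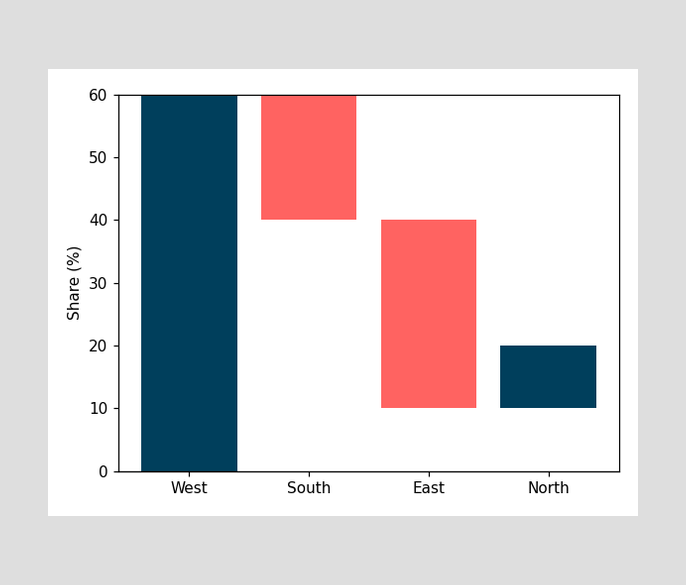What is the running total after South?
After South the running total reaches 40%.

40%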